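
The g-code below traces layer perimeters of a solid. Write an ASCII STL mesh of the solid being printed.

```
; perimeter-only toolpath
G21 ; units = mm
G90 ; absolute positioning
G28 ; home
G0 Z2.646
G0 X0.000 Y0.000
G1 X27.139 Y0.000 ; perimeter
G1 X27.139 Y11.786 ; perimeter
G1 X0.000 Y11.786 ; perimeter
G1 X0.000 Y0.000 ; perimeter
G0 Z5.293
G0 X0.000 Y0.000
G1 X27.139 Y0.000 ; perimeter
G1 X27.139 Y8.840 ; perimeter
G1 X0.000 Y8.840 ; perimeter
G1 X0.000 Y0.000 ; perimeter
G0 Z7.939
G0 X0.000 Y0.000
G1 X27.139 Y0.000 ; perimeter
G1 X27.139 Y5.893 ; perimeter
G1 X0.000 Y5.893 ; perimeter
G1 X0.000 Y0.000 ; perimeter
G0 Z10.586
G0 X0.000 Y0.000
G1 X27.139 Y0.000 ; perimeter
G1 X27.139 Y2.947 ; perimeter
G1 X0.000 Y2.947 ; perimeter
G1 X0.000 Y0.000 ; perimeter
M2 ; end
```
solid part
  facet normal 0.0000 0.0000 -1.0000
    outer loop
      vertex 27.139 14.733 0.000
      vertex 27.139 0.000 0.000
      vertex 0.000 0.000 0.000
    endloop
  endfacet
  facet normal 0.0000 0.0000 -1.0000
    outer loop
      vertex 0.000 14.733 0.000
      vertex 27.139 14.733 0.000
      vertex 0.000 0.000 0.000
    endloop
  endfacet
  facet normal 0.0000 -1.0000 0.0000
    outer loop
      vertex 0.000 0.000 0.000
      vertex 27.139 0.000 0.000
      vertex 27.139 0.000 13.232
    endloop
  endfacet
  facet normal 0.0000 -1.0000 0.0000
    outer loop
      vertex 0.000 0.000 0.000
      vertex 27.139 0.000 13.232
      vertex 0.000 0.000 13.232
    endloop
  endfacet
  facet normal 0.0000 0.6682 0.7440
    outer loop
      vertex 0.000 0.000 13.232
      vertex 27.139 0.000 13.232
      vertex 27.139 14.733 0.000
    endloop
  endfacet
  facet normal 0.0000 0.6682 0.7440
    outer loop
      vertex 0.000 0.000 13.232
      vertex 27.139 14.733 0.000
      vertex 0.000 14.733 0.000
    endloop
  endfacet
  facet normal -1.0000 0.0000 0.0000
    outer loop
      vertex 0.000 0.000 13.232
      vertex 0.000 14.733 0.000
      vertex 0.000 0.000 0.000
    endloop
  endfacet
  facet normal 1.0000 0.0000 0.0000
    outer loop
      vertex 27.139 0.000 0.000
      vertex 27.139 14.733 0.000
      vertex 27.139 0.000 13.232
    endloop
  endfacet
endsolid part

The G0 Z moves step by Δz≈2.646 mm. The G1 loops shrink linearly with z, so the solid tapers from its base footprint up to z≈13.2. Closing with a flat bottom cap and the tapered top and triangulating gives 8 facets — a wedge (ramp): 27.1 × 14.7 mm base, rising to 13.2 mm along the y=0 edge and sloping linearly to z=0 at y=14.7.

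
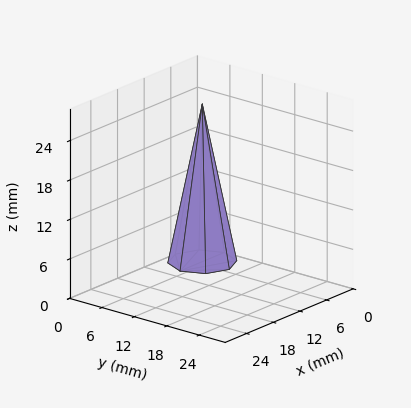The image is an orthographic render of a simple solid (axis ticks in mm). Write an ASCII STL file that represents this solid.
Reading the render: the shape is a regular 8-sided pyramid, base circumscribed radius ≈ 5 mm, apex at z ≈ 24 mm (dimensions read to the nearest mm from the axis ticks). For the STL, each face is triangulated and given an outward normal.

solid part
  facet normal 0.0000 0.0000 -1.0000
    outer loop
      vertex 5.0 10.0 0.0
      vertex 8.5 8.5 0.0
      vertex 10.0 5.0 0.0
    endloop
  endfacet
  facet normal 0.0000 0.0000 -1.0000
    outer loop
      vertex 1.5 8.5 0.0
      vertex 5.0 10.0 0.0
      vertex 10.0 5.0 0.0
    endloop
  endfacet
  facet normal 0.0000 0.0000 -1.0000
    outer loop
      vertex 0.0 5.0 0.0
      vertex 1.5 8.5 0.0
      vertex 10.0 5.0 0.0
    endloop
  endfacet
  facet normal 0.0000 0.0000 -1.0000
    outer loop
      vertex 1.5 1.5 0.0
      vertex 0.0 5.0 0.0
      vertex 10.0 5.0 0.0
    endloop
  endfacet
  facet normal 0.0000 0.0000 -1.0000
    outer loop
      vertex 5.0 0.0 0.0
      vertex 1.5 1.5 0.0
      vertex 10.0 5.0 0.0
    endloop
  endfacet
  facet normal 0.0000 0.0000 -1.0000
    outer loop
      vertex 8.5 1.5 0.0
      vertex 5.0 0.0 0.0
      vertex 10.0 5.0 0.0
    endloop
  endfacet
  facet normal 0.9027 0.3869 0.1881
    outer loop
      vertex 10.0 5.0 0.0
      vertex 8.5 8.5 0.0
      vertex 5.0 5.0 24.0
    endloop
  endfacet
  facet normal 0.3869 0.9027 0.1881
    outer loop
      vertex 8.5 8.5 0.0
      vertex 5.0 10.0 0.0
      vertex 5.0 5.0 24.0
    endloop
  endfacet
  facet normal -0.3869 0.9027 0.1881
    outer loop
      vertex 5.0 10.0 0.0
      vertex 1.5 8.5 0.0
      vertex 5.0 5.0 24.0
    endloop
  endfacet
  facet normal -0.9027 0.3869 0.1881
    outer loop
      vertex 1.5 8.5 0.0
      vertex 0.0 5.0 0.0
      vertex 5.0 5.0 24.0
    endloop
  endfacet
  facet normal -0.9027 -0.3869 0.1881
    outer loop
      vertex 0.0 5.0 0.0
      vertex 1.5 1.5 0.0
      vertex 5.0 5.0 24.0
    endloop
  endfacet
  facet normal -0.3869 -0.9027 0.1881
    outer loop
      vertex 1.5 1.5 0.0
      vertex 5.0 0.0 0.0
      vertex 5.0 5.0 24.0
    endloop
  endfacet
  facet normal 0.3869 -0.9027 0.1881
    outer loop
      vertex 5.0 0.0 0.0
      vertex 8.5 1.5 0.0
      vertex 5.0 5.0 24.0
    endloop
  endfacet
  facet normal 0.9027 -0.3869 0.1881
    outer loop
      vertex 8.5 1.5 0.0
      vertex 10.0 5.0 0.0
      vertex 5.0 5.0 24.0
    endloop
  endfacet
endsolid part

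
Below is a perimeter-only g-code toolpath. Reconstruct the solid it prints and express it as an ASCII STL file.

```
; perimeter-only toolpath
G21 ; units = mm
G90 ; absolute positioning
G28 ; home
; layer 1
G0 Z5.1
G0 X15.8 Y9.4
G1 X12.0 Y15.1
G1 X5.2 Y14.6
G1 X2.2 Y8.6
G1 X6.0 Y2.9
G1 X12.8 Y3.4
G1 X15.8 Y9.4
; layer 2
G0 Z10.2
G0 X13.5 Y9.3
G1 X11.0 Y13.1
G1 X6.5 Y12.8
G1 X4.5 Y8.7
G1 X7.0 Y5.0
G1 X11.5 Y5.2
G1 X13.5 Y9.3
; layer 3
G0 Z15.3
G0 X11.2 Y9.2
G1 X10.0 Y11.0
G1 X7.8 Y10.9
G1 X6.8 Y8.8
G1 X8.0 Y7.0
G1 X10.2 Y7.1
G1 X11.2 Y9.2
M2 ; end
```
solid part
  facet normal 0.0000 0.0000 -1.0000
    outer loop
      vertex 4.0 16.5 0.0
      vertex 13.0 17.1 0.0
      vertex 18.0 9.6 0.0
    endloop
  endfacet
  facet normal 0.0000 0.0000 -1.0000
    outer loop
      vertex 0.0 8.4 0.0
      vertex 4.0 16.5 0.0
      vertex 18.0 9.6 0.0
    endloop
  endfacet
  facet normal 0.0000 0.0000 -1.0000
    outer loop
      vertex 5.0 0.9 0.0
      vertex 0.0 8.4 0.0
      vertex 18.0 9.6 0.0
    endloop
  endfacet
  facet normal 0.0000 0.0000 -1.0000
    outer loop
      vertex 14.0 1.5 0.0
      vertex 5.0 0.9 0.0
      vertex 18.0 9.6 0.0
    endloop
  endfacet
  facet normal 0.7769 0.5179 0.3580
    outer loop
      vertex 18.0 9.6 0.0
      vertex 13.0 17.1 0.0
      vertex 9.0 9.0 20.4
    endloop
  endfacet
  facet normal -0.0621 0.9317 0.3578
    outer loop
      vertex 13.0 17.1 0.0
      vertex 4.0 16.5 0.0
      vertex 9.0 9.0 20.4
    endloop
  endfacet
  facet normal -0.8374 0.4136 0.3573
    outer loop
      vertex 4.0 16.5 0.0
      vertex 0.0 8.4 0.0
      vertex 9.0 9.0 20.4
    endloop
  endfacet
  facet normal -0.7769 -0.5179 0.3580
    outer loop
      vertex 0.0 8.4 0.0
      vertex 5.0 0.9 0.0
      vertex 9.0 9.0 20.4
    endloop
  endfacet
  facet normal 0.0621 -0.9317 0.3578
    outer loop
      vertex 5.0 0.9 0.0
      vertex 14.0 1.5 0.0
      vertex 9.0 9.0 20.4
    endloop
  endfacet
  facet normal 0.8374 -0.4136 0.3573
    outer loop
      vertex 14.0 1.5 0.0
      vertex 18.0 9.6 0.0
      vertex 9.0 9.0 20.4
    endloop
  endfacet
endsolid part

The G0 Z moves step by Δz≈5.1 mm. The G1 loops shrink linearly with z, so the solid tapers from its base footprint up to z≈20.4. Closing with a flat bottom cap and the tapered top and triangulating gives 10 facets — a regular 6-sided pyramid, base circumscribed radius ≈ 9 mm, apex at z ≈ 20.4 mm.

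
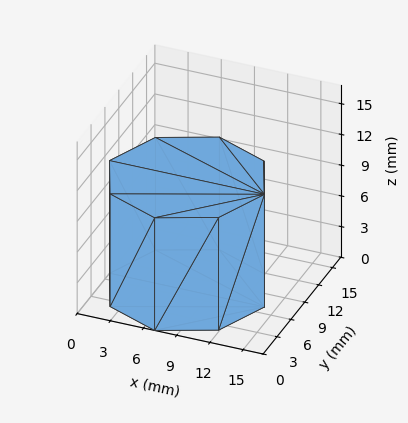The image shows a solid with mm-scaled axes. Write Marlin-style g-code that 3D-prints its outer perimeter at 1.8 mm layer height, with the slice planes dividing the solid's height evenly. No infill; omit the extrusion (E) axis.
Reading the render: the shape is a regular 8-sided prism (a cylinder approximated with 8 flat sides), circumscribed radius ≈ 7 mm, height ≈ 11 mm (dimensions read to the nearest mm from the axis ticks). For the g-code, the solid's height is divided into equal slices at the stated Δz and each level perimeter traced with G1 moves after a G0 lift.

; perimeter-only toolpath
G21 ; units = mm
G90 ; absolute positioning
G28 ; home
; layer 1
G0 Z1.8
G0 X14.0 Y7.0
G1 X11.9 Y11.9
G1 X7.0 Y14.0
G1 X2.1 Y11.9
G1 X0.0 Y7.0
G1 X2.1 Y2.1
G1 X7.0 Y0.0
G1 X11.9 Y2.1
G1 X14.0 Y7.0
; layer 2
G0 Z3.7
G0 X14.0 Y7.0
G1 X11.9 Y11.9
G1 X7.0 Y14.0
G1 X2.1 Y11.9
G1 X0.0 Y7.0
G1 X2.1 Y2.1
G1 X7.0 Y0.0
G1 X11.9 Y2.1
G1 X14.0 Y7.0
; layer 3
G0 Z5.5
G0 X14.0 Y7.0
G1 X11.9 Y11.9
G1 X7.0 Y14.0
G1 X2.1 Y11.9
G1 X0.0 Y7.0
G1 X2.1 Y2.1
G1 X7.0 Y0.0
G1 X11.9 Y2.1
G1 X14.0 Y7.0
; layer 4
G0 Z7.3
G0 X14.0 Y7.0
G1 X11.9 Y11.9
G1 X7.0 Y14.0
G1 X2.1 Y11.9
G1 X0.0 Y7.0
G1 X2.1 Y2.1
G1 X7.0 Y0.0
G1 X11.9 Y2.1
G1 X14.0 Y7.0
; layer 5
G0 Z9.2
G0 X14.0 Y7.0
G1 X11.9 Y11.9
G1 X7.0 Y14.0
G1 X2.1 Y11.9
G1 X0.0 Y7.0
G1 X2.1 Y2.1
G1 X7.0 Y0.0
G1 X11.9 Y2.1
G1 X14.0 Y7.0
; layer 6
G0 Z11.0
G0 X14.0 Y7.0
G1 X11.9 Y11.9
G1 X7.0 Y14.0
G1 X2.1 Y11.9
G1 X0.0 Y7.0
G1 X2.1 Y2.1
G1 X7.0 Y0.0
G1 X11.9 Y2.1
G1 X14.0 Y7.0
M2 ; end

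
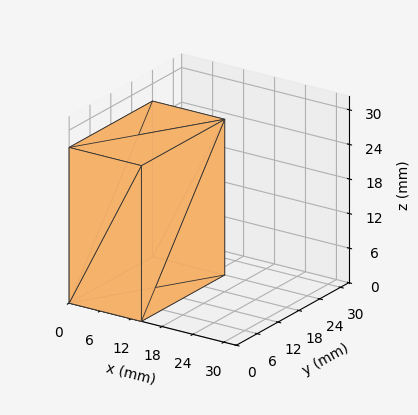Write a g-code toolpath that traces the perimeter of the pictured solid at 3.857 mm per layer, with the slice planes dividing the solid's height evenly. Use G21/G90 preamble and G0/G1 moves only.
Reading the render: the shape is a rectangular box, roughly 14 × 24 mm footprint and 27 mm tall (dimensions read to the nearest mm from the axis ticks). For the g-code, the solid's height is divided into equal slices at the stated Δz and each level perimeter traced with G1 moves after a G0 lift.

; perimeter-only toolpath
G21 ; units = mm
G90 ; absolute positioning
G28 ; home
; layer 1
G0 Z3.857
G0 X0.000 Y0.000
G1 X14.000 Y0.000
G1 X14.000 Y24.000
G1 X0.000 Y24.000
G1 X0.000 Y0.000
; layer 2
G0 Z7.714
G0 X0.000 Y0.000
G1 X14.000 Y0.000
G1 X14.000 Y24.000
G1 X0.000 Y24.000
G1 X0.000 Y0.000
; layer 3
G0 Z11.571
G0 X0.000 Y0.000
G1 X14.000 Y0.000
G1 X14.000 Y24.000
G1 X0.000 Y24.000
G1 X0.000 Y0.000
; layer 4
G0 Z15.429
G0 X0.000 Y0.000
G1 X14.000 Y0.000
G1 X14.000 Y24.000
G1 X0.000 Y24.000
G1 X0.000 Y0.000
; layer 5
G0 Z19.286
G0 X0.000 Y0.000
G1 X14.000 Y0.000
G1 X14.000 Y24.000
G1 X0.000 Y24.000
G1 X0.000 Y0.000
; layer 6
G0 Z23.143
G0 X0.000 Y0.000
G1 X14.000 Y0.000
G1 X14.000 Y24.000
G1 X0.000 Y24.000
G1 X0.000 Y0.000
; layer 7
G0 Z27.000
G0 X0.000 Y0.000
G1 X14.000 Y0.000
G1 X14.000 Y24.000
G1 X0.000 Y24.000
G1 X0.000 Y0.000
M2 ; end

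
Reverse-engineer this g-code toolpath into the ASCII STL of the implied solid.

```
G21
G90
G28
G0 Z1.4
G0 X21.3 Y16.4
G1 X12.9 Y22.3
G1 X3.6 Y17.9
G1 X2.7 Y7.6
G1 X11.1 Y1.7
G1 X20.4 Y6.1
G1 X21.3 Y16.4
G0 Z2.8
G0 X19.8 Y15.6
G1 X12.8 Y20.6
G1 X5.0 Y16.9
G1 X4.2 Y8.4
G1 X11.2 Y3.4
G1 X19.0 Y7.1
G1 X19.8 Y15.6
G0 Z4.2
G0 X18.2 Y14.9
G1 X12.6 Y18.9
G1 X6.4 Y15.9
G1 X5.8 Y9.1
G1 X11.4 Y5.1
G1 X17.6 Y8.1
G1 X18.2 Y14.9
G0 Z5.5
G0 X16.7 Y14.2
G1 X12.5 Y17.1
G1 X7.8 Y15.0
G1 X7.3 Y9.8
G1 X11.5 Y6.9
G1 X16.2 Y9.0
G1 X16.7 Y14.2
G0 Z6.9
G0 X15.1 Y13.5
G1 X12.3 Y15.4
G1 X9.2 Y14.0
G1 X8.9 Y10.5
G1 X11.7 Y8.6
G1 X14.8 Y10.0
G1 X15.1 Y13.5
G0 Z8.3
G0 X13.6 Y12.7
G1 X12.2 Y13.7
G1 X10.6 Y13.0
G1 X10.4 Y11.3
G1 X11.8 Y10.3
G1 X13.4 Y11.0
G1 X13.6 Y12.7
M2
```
solid part
  facet normal 0.0000 0.0000 -1.0000
    outer loop
      vertex 2.2 18.9 0.0
      vertex 13.1 24.0 0.0
      vertex 22.9 17.1 0.0
    endloop
  endfacet
  facet normal 0.0000 0.0000 -1.0000
    outer loop
      vertex 1.1 6.9 0.0
      vertex 2.2 18.9 0.0
      vertex 22.9 17.1 0.0
    endloop
  endfacet
  facet normal 0.0000 0.0000 -1.0000
    outer loop
      vertex 10.9 0.0 0.0
      vertex 1.1 6.9 0.0
      vertex 22.9 17.1 0.0
    endloop
  endfacet
  facet normal 0.0000 0.0000 -1.0000
    outer loop
      vertex 21.8 5.1 0.0
      vertex 10.9 0.0 0.0
      vertex 22.9 17.1 0.0
    endloop
  endfacet
  facet normal 0.3918 0.5564 0.7328
    outer loop
      vertex 22.9 17.1 0.0
      vertex 13.1 24.0 0.0
      vertex 12.0 12.0 9.7
    endloop
  endfacet
  facet normal -0.2890 0.6177 0.7314
    outer loop
      vertex 13.1 24.0 0.0
      vertex 2.2 18.9 0.0
      vertex 12.0 12.0 9.7
    endloop
  endfacet
  facet normal -0.6796 0.0623 0.7309
    outer loop
      vertex 2.2 18.9 0.0
      vertex 1.1 6.9 0.0
      vertex 12.0 12.0 9.7
    endloop
  endfacet
  facet normal -0.3918 -0.5564 0.7328
    outer loop
      vertex 1.1 6.9 0.0
      vertex 10.9 0.0 0.0
      vertex 12.0 12.0 9.7
    endloop
  endfacet
  facet normal 0.2890 -0.6177 0.7314
    outer loop
      vertex 10.9 0.0 0.0
      vertex 21.8 5.1 0.0
      vertex 12.0 12.0 9.7
    endloop
  endfacet
  facet normal 0.6796 -0.0623 0.7309
    outer loop
      vertex 21.8 5.1 0.0
      vertex 22.9 17.1 0.0
      vertex 12.0 12.0 9.7
    endloop
  endfacet
endsolid part

The G0 Z moves step by Δz≈1.4 mm. The G1 loops shrink linearly with z, so the solid tapers from its base footprint up to z≈9.7. Closing with a flat bottom cap and the tapered top and triangulating gives 10 facets — a regular 6-sided pyramid, base circumscribed radius ≈ 12 mm, apex at z ≈ 9.7 mm.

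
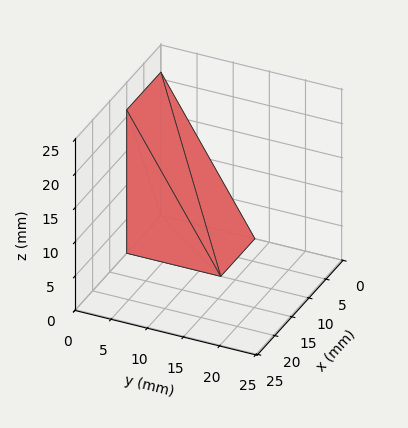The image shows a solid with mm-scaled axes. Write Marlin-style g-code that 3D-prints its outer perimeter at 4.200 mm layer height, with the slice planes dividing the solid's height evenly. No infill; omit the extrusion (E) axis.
Reading the render: the shape is a wedge (ramp): 10 × 13 mm base, rising to 21 mm along the y=0 edge and sloping linearly to z=0 at y=13 (dimensions read to the nearest mm from the axis ticks). For the g-code, the solid's height is divided into equal slices at the stated Δz and each level perimeter traced with G1 moves after a G0 lift.

; perimeter-only toolpath
G21 ; units = mm
G90 ; absolute positioning
G28 ; home
; layer 1
G0 Z4.200
G0 X0.000 Y0.000
G1 X10.000 Y0.000
G1 X10.000 Y10.400
G1 X0.000 Y10.400
G1 X0.000 Y0.000
; layer 2
G0 Z8.400
G0 X0.000 Y0.000
G1 X10.000 Y0.000
G1 X10.000 Y7.800
G1 X0.000 Y7.800
G1 X0.000 Y0.000
; layer 3
G0 Z12.600
G0 X0.000 Y0.000
G1 X10.000 Y0.000
G1 X10.000 Y5.200
G1 X0.000 Y5.200
G1 X0.000 Y0.000
; layer 4
G0 Z16.800
G0 X0.000 Y0.000
G1 X10.000 Y0.000
G1 X10.000 Y2.600
G1 X0.000 Y2.600
G1 X0.000 Y0.000
M2 ; end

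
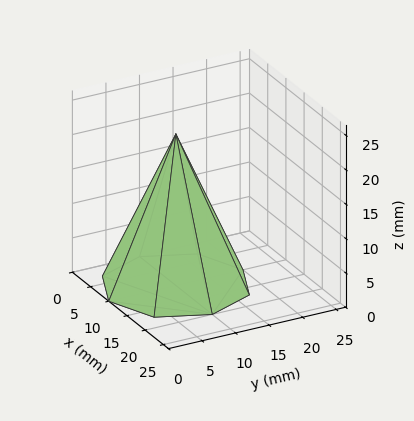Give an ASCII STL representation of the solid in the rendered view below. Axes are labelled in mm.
Reading the render: the shape is a regular 8-sided pyramid, base circumscribed radius ≈ 10 mm, apex at z ≈ 22 mm (dimensions read to the nearest mm from the axis ticks). For the STL, each face is triangulated and given an outward normal.

solid part
  facet normal 0.0000 0.0000 -1.0000
    outer loop
      vertex 10.0 20.0 0.0
      vertex 17.1 17.1 0.0
      vertex 20.0 10.0 0.0
    endloop
  endfacet
  facet normal 0.0000 0.0000 -1.0000
    outer loop
      vertex 2.9 17.1 0.0
      vertex 10.0 20.0 0.0
      vertex 20.0 10.0 0.0
    endloop
  endfacet
  facet normal 0.0000 0.0000 -1.0000
    outer loop
      vertex 0.0 10.0 0.0
      vertex 2.9 17.1 0.0
      vertex 20.0 10.0 0.0
    endloop
  endfacet
  facet normal 0.0000 0.0000 -1.0000
    outer loop
      vertex 2.9 2.9 0.0
      vertex 0.0 10.0 0.0
      vertex 20.0 10.0 0.0
    endloop
  endfacet
  facet normal 0.0000 0.0000 -1.0000
    outer loop
      vertex 10.0 0.0 0.0
      vertex 2.9 2.9 0.0
      vertex 20.0 10.0 0.0
    endloop
  endfacet
  facet normal 0.0000 0.0000 -1.0000
    outer loop
      vertex 17.1 2.9 0.0
      vertex 10.0 0.0 0.0
      vertex 20.0 10.0 0.0
    endloop
  endfacet
  facet normal 0.8533 0.3485 0.3879
    outer loop
      vertex 20.0 10.0 0.0
      vertex 17.1 17.1 0.0
      vertex 10.0 10.0 22.0
    endloop
  endfacet
  facet normal 0.3485 0.8533 0.3879
    outer loop
      vertex 17.1 17.1 0.0
      vertex 10.0 20.0 0.0
      vertex 10.0 10.0 22.0
    endloop
  endfacet
  facet normal -0.3485 0.8533 0.3879
    outer loop
      vertex 10.0 20.0 0.0
      vertex 2.9 17.1 0.0
      vertex 10.0 10.0 22.0
    endloop
  endfacet
  facet normal -0.8533 0.3485 0.3879
    outer loop
      vertex 2.9 17.1 0.0
      vertex 0.0 10.0 0.0
      vertex 10.0 10.0 22.0
    endloop
  endfacet
  facet normal -0.8533 -0.3485 0.3879
    outer loop
      vertex 0.0 10.0 0.0
      vertex 2.9 2.9 0.0
      vertex 10.0 10.0 22.0
    endloop
  endfacet
  facet normal -0.3485 -0.8533 0.3879
    outer loop
      vertex 2.9 2.9 0.0
      vertex 10.0 0.0 0.0
      vertex 10.0 10.0 22.0
    endloop
  endfacet
  facet normal 0.3485 -0.8533 0.3879
    outer loop
      vertex 10.0 0.0 0.0
      vertex 17.1 2.9 0.0
      vertex 10.0 10.0 22.0
    endloop
  endfacet
  facet normal 0.8533 -0.3485 0.3879
    outer loop
      vertex 17.1 2.9 0.0
      vertex 20.0 10.0 0.0
      vertex 10.0 10.0 22.0
    endloop
  endfacet
endsolid part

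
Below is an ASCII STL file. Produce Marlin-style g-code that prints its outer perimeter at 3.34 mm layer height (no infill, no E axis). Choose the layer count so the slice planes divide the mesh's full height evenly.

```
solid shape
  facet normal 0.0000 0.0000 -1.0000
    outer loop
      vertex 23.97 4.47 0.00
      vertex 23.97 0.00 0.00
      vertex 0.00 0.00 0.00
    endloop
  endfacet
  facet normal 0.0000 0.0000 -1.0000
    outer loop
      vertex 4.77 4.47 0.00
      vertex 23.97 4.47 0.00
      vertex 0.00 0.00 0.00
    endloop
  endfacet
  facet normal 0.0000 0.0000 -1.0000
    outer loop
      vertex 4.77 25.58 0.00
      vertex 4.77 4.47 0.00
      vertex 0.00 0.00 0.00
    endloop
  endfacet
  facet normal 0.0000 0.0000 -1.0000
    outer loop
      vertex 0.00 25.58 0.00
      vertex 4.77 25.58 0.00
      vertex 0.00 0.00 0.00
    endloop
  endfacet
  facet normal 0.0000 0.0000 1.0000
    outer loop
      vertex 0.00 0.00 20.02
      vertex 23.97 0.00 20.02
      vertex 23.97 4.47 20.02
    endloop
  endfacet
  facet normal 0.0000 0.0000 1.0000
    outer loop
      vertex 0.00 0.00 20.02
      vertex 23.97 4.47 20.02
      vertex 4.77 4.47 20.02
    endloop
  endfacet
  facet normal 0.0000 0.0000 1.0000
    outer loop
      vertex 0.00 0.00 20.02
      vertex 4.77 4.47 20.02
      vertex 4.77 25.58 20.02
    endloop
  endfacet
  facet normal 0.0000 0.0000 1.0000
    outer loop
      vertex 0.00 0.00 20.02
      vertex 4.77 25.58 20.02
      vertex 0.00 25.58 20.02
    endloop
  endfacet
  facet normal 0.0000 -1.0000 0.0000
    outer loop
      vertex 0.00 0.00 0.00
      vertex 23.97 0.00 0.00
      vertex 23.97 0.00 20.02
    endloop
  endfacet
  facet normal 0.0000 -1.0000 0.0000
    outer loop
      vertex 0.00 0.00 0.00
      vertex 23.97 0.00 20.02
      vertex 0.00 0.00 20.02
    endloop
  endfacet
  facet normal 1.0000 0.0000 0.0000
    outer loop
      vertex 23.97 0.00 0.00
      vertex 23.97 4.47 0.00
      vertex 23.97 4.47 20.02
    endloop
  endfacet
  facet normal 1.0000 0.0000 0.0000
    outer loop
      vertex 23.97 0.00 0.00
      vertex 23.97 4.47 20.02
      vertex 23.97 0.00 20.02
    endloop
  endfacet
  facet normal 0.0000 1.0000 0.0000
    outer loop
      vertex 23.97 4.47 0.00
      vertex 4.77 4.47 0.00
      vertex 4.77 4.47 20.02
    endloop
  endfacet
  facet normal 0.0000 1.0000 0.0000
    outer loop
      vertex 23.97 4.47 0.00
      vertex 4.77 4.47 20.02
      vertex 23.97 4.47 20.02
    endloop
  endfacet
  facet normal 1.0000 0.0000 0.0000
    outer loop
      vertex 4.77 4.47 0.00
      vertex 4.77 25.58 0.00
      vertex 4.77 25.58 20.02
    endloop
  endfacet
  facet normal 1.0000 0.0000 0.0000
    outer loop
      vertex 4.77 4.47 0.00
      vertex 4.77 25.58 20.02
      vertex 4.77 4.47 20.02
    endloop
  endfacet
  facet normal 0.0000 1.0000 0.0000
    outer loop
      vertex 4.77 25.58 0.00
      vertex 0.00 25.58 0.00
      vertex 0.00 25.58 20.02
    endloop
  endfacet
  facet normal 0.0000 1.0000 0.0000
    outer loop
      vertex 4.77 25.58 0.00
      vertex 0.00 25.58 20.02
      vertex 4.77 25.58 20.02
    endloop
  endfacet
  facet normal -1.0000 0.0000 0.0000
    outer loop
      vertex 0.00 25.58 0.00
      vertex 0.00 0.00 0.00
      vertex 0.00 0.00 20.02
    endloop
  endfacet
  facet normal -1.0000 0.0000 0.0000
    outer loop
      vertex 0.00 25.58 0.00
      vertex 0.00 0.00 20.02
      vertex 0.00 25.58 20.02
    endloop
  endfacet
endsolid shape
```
; perimeter-only toolpath
G21 ; units = mm
G90 ; absolute positioning
G28 ; home
; layer 1
G0 Z3.34
G0 X0.00 Y0.00
G1 X23.97 Y0.00
G1 X23.97 Y4.47
G1 X4.77 Y4.47
G1 X4.77 Y25.58
G1 X0.00 Y25.58
G1 X0.00 Y0.00
; layer 2
G0 Z6.67
G0 X0.00 Y0.00
G1 X23.97 Y0.00
G1 X23.97 Y4.47
G1 X4.77 Y4.47
G1 X4.77 Y25.58
G1 X0.00 Y25.58
G1 X0.00 Y0.00
; layer 3
G0 Z10.01
G0 X0.00 Y0.00
G1 X23.97 Y0.00
G1 X23.97 Y4.47
G1 X4.77 Y4.47
G1 X4.77 Y25.58
G1 X0.00 Y25.58
G1 X0.00 Y0.00
; layer 4
G0 Z13.35
G0 X0.00 Y0.00
G1 X23.97 Y0.00
G1 X23.97 Y4.47
G1 X4.77 Y4.47
G1 X4.77 Y25.58
G1 X0.00 Y25.58
G1 X0.00 Y0.00
; layer 5
G0 Z16.68
G0 X0.00 Y0.00
G1 X23.97 Y0.00
G1 X23.97 Y4.47
G1 X4.77 Y4.47
G1 X4.77 Y25.58
G1 X0.00 Y25.58
G1 X0.00 Y0.00
; layer 6
G0 Z20.02
G0 X0.00 Y0.00
G1 X23.97 Y0.00
G1 X23.97 Y4.47
G1 X4.77 Y4.47
G1 X4.77 Y25.58
G1 X0.00 Y25.58
G1 X0.00 Y0.00
M2 ; end

The solid is an L-shaped prism: outer 24 × 25.6 mm, arm thicknesses ≈ 4.47 mm (horizontal) and 4.77 mm (vertical), extruded 20 mm in z. Slicing at Δz = 3.34 mm — 6 equal slices spanning the solid's height, so layer i sits at z = i·h/6 — gives 6 non-empty perimeters. Each is a 6-segment closed polygon; G0 lifts to the layer z and rapids to the start vertex, then G1 traces the edges.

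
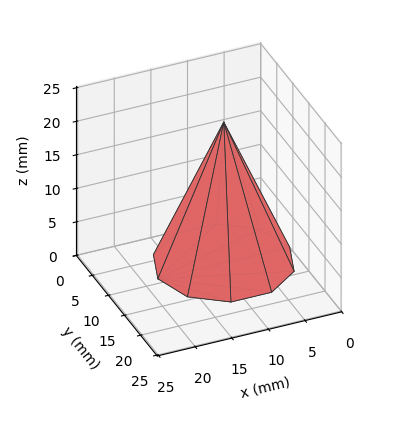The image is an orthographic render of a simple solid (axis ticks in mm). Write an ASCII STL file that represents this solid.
Reading the render: the shape is a regular 10-sided pyramid, base circumscribed radius ≈ 9 mm, apex at z ≈ 21 mm (dimensions read to the nearest mm from the axis ticks). For the STL, each face is triangulated and given an outward normal.

solid part
  facet normal 0.0000 0.0000 -1.0000
    outer loop
      vertex 11.781 17.560 0.000
      vertex 16.281 14.290 0.000
      vertex 18.000 9.000 0.000
    endloop
  endfacet
  facet normal 0.0000 0.0000 -1.0000
    outer loop
      vertex 6.219 17.560 0.000
      vertex 11.781 17.560 0.000
      vertex 18.000 9.000 0.000
    endloop
  endfacet
  facet normal 0.0000 0.0000 -1.0000
    outer loop
      vertex 1.719 14.290 0.000
      vertex 6.219 17.560 0.000
      vertex 18.000 9.000 0.000
    endloop
  endfacet
  facet normal 0.0000 0.0000 -1.0000
    outer loop
      vertex 0.000 9.000 0.000
      vertex 1.719 14.290 0.000
      vertex 18.000 9.000 0.000
    endloop
  endfacet
  facet normal 0.0000 0.0000 -1.0000
    outer loop
      vertex 1.719 3.710 0.000
      vertex 0.000 9.000 0.000
      vertex 18.000 9.000 0.000
    endloop
  endfacet
  facet normal 0.0000 0.0000 -1.0000
    outer loop
      vertex 6.219 0.440 0.000
      vertex 1.719 3.710 0.000
      vertex 18.000 9.000 0.000
    endloop
  endfacet
  facet normal 0.0000 0.0000 -1.0000
    outer loop
      vertex 11.781 0.440 0.000
      vertex 6.219 0.440 0.000
      vertex 18.000 9.000 0.000
    endloop
  endfacet
  facet normal 0.0000 0.0000 -1.0000
    outer loop
      vertex 16.281 3.710 0.000
      vertex 11.781 0.440 0.000
      vertex 18.000 9.000 0.000
    endloop
  endfacet
  facet normal 0.8807 0.2862 0.3774
    outer loop
      vertex 18.000 9.000 0.000
      vertex 16.281 14.290 0.000
      vertex 9.000 9.000 21.000
    endloop
  endfacet
  facet normal 0.5444 0.7491 0.3774
    outer loop
      vertex 16.281 14.290 0.000
      vertex 11.781 17.560 0.000
      vertex 9.000 9.000 21.000
    endloop
  endfacet
  facet normal 0.0000 0.9260 0.3775
    outer loop
      vertex 11.781 17.560 0.000
      vertex 6.219 17.560 0.000
      vertex 9.000 9.000 21.000
    endloop
  endfacet
  facet normal -0.5444 0.7491 0.3774
    outer loop
      vertex 6.219 17.560 0.000
      vertex 1.719 14.290 0.000
      vertex 9.000 9.000 21.000
    endloop
  endfacet
  facet normal -0.8807 0.2862 0.3774
    outer loop
      vertex 1.719 14.290 0.000
      vertex 0.000 9.000 0.000
      vertex 9.000 9.000 21.000
    endloop
  endfacet
  facet normal -0.8807 -0.2862 0.3774
    outer loop
      vertex 0.000 9.000 0.000
      vertex 1.719 3.710 0.000
      vertex 9.000 9.000 21.000
    endloop
  endfacet
  facet normal -0.5444 -0.7491 0.3774
    outer loop
      vertex 1.719 3.710 0.000
      vertex 6.219 0.440 0.000
      vertex 9.000 9.000 21.000
    endloop
  endfacet
  facet normal 0.0000 -0.9260 0.3775
    outer loop
      vertex 6.219 0.440 0.000
      vertex 11.781 0.440 0.000
      vertex 9.000 9.000 21.000
    endloop
  endfacet
  facet normal 0.5444 -0.7491 0.3774
    outer loop
      vertex 11.781 0.440 0.000
      vertex 16.281 3.710 0.000
      vertex 9.000 9.000 21.000
    endloop
  endfacet
  facet normal 0.8807 -0.2862 0.3774
    outer loop
      vertex 16.281 3.710 0.000
      vertex 18.000 9.000 0.000
      vertex 9.000 9.000 21.000
    endloop
  endfacet
endsolid part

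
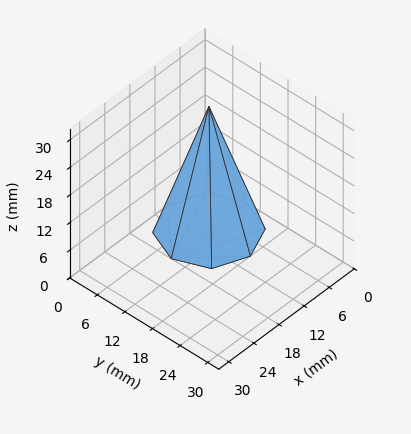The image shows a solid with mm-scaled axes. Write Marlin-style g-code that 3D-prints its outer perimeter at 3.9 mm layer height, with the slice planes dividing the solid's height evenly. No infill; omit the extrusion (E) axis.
Reading the render: the shape is a regular 8-sided pyramid, base circumscribed radius ≈ 9 mm, apex at z ≈ 27 mm (dimensions read to the nearest mm from the axis ticks). For the g-code, the solid's height is divided into equal slices at the stated Δz and each level perimeter traced with G1 moves after a G0 lift.

; perimeter-only toolpath
G21 ; units = mm
G90 ; absolute positioning
G28 ; home
; layer 1
G0 Z3.9
G0 X16.7 Y9.0
G1 X14.5 Y14.5
G1 X9.0 Y16.7
G1 X3.5 Y14.5
G1 X1.3 Y9.0
G1 X3.5 Y3.5
G1 X9.0 Y1.3
G1 X14.5 Y3.5
G1 X16.7 Y9.0
; layer 2
G0 Z7.7
G0 X15.4 Y9.0
G1 X13.6 Y13.6
G1 X9.0 Y15.4
G1 X4.4 Y13.6
G1 X2.6 Y9.0
G1 X4.4 Y4.4
G1 X9.0 Y2.6
G1 X13.6 Y4.4
G1 X15.4 Y9.0
; layer 3
G0 Z11.6
G0 X14.1 Y9.0
G1 X12.7 Y12.7
G1 X9.0 Y14.1
G1 X5.3 Y12.7
G1 X3.9 Y9.0
G1 X5.3 Y5.3
G1 X9.0 Y3.9
G1 X12.7 Y5.3
G1 X14.1 Y9.0
; layer 4
G0 Z15.4
G0 X12.9 Y9.0
G1 X11.7 Y11.7
G1 X9.0 Y12.9
G1 X6.3 Y11.7
G1 X5.1 Y9.0
G1 X6.3 Y6.3
G1 X9.0 Y5.1
G1 X11.7 Y6.3
G1 X12.9 Y9.0
; layer 5
G0 Z19.3
G0 X11.6 Y9.0
G1 X10.8 Y10.8
G1 X9.0 Y11.6
G1 X7.2 Y10.8
G1 X6.4 Y9.0
G1 X7.2 Y7.2
G1 X9.0 Y6.4
G1 X10.8 Y7.2
G1 X11.6 Y9.0
; layer 6
G0 Z23.1
G0 X10.3 Y9.0
G1 X9.9 Y9.9
G1 X9.0 Y10.3
G1 X8.1 Y9.9
G1 X7.7 Y9.0
G1 X8.1 Y8.1
G1 X9.0 Y7.7
G1 X9.9 Y8.1
G1 X10.3 Y9.0
M2 ; end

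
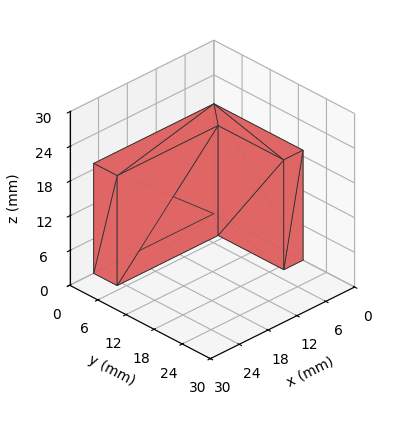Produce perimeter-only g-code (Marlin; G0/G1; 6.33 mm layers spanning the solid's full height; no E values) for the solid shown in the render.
Reading the render: the shape is an L-shaped prism: outer 25 × 19 mm, arm thicknesses ≈ 5 mm (horizontal) and 4 mm (vertical), extruded 19 mm in z (dimensions read to the nearest mm from the axis ticks). For the g-code, the solid's height is divided into equal slices at the stated Δz and each level perimeter traced with G1 moves after a G0 lift.

; perimeter-only toolpath
G21 ; units = mm
G90 ; absolute positioning
G28 ; home
; layer 1
G0 Z6.33
G0 X0.00 Y0.00
G1 X25.00 Y0.00
G1 X25.00 Y5.00
G1 X4.00 Y5.00
G1 X4.00 Y19.00
G1 X0.00 Y19.00
G1 X0.00 Y0.00
; layer 2
G0 Z12.67
G0 X0.00 Y0.00
G1 X25.00 Y0.00
G1 X25.00 Y5.00
G1 X4.00 Y5.00
G1 X4.00 Y19.00
G1 X0.00 Y19.00
G1 X0.00 Y0.00
; layer 3
G0 Z19.00
G0 X0.00 Y0.00
G1 X25.00 Y0.00
G1 X25.00 Y5.00
G1 X4.00 Y5.00
G1 X4.00 Y19.00
G1 X0.00 Y19.00
G1 X0.00 Y0.00
M2 ; end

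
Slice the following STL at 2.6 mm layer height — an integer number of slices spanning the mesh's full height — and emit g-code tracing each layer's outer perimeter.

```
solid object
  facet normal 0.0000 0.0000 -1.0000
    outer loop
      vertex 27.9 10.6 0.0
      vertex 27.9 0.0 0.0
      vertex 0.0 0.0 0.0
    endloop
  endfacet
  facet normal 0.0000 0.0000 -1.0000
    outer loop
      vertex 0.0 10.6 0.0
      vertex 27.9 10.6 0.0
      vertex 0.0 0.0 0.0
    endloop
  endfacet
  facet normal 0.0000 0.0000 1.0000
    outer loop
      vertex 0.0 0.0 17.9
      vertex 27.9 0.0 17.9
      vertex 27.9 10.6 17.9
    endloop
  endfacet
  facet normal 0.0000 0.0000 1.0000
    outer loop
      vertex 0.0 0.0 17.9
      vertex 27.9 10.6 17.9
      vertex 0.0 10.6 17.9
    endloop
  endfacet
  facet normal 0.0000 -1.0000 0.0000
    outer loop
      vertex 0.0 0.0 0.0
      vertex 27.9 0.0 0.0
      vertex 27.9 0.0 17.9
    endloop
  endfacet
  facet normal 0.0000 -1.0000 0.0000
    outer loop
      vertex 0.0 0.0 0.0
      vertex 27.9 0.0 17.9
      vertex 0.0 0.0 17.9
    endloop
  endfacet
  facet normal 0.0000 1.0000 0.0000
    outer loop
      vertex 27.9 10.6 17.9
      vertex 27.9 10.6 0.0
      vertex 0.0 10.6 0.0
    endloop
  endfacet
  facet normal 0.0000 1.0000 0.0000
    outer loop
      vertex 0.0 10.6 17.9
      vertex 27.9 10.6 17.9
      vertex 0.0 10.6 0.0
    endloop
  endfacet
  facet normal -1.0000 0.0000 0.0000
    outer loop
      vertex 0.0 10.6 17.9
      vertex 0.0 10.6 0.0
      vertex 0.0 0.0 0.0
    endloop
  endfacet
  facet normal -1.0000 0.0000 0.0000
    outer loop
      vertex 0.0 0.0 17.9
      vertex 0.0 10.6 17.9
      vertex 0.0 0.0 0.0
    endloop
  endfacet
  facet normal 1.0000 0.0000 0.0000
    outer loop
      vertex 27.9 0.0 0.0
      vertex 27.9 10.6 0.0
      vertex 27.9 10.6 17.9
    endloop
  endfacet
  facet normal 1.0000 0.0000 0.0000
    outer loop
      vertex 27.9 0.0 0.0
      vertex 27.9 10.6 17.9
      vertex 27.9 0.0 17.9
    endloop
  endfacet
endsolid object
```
; perimeter-only toolpath
G21 ; units = mm
G90 ; absolute positioning
G28 ; home
; layer 1
G0 Z2.6
G0 X0.0 Y0.0
G1 X27.9 Y0.0
G1 X27.9 Y10.6
G1 X0.0 Y10.6
G1 X0.0 Y0.0
; layer 2
G0 Z5.1
G0 X0.0 Y0.0
G1 X27.9 Y0.0
G1 X27.9 Y10.6
G1 X0.0 Y10.6
G1 X0.0 Y0.0
; layer 3
G0 Z7.7
G0 X0.0 Y0.0
G1 X27.9 Y0.0
G1 X27.9 Y10.6
G1 X0.0 Y10.6
G1 X0.0 Y0.0
; layer 4
G0 Z10.2
G0 X0.0 Y0.0
G1 X27.9 Y0.0
G1 X27.9 Y10.6
G1 X0.0 Y10.6
G1 X0.0 Y0.0
; layer 5
G0 Z12.8
G0 X0.0 Y0.0
G1 X27.9 Y0.0
G1 X27.9 Y10.6
G1 X0.0 Y10.6
G1 X0.0 Y0.0
; layer 6
G0 Z15.3
G0 X0.0 Y0.0
G1 X27.9 Y0.0
G1 X27.9 Y10.6
G1 X0.0 Y10.6
G1 X0.0 Y0.0
; layer 7
G0 Z17.9
G0 X0.0 Y0.0
G1 X27.9 Y0.0
G1 X27.9 Y10.6
G1 X0.0 Y10.6
G1 X0.0 Y0.0
M2 ; end

The solid is a rectangular box, roughly 27.9 × 10.6 mm footprint and 17.9 mm tall. Slicing at Δz = 2.6 mm — 7 equal slices spanning the solid's height, so layer i sits at z = i·h/7 — gives 7 non-empty perimeters. Each is a 4-segment closed polygon; G0 lifts to the layer z and rapids to the start vertex, then G1 traces the edges.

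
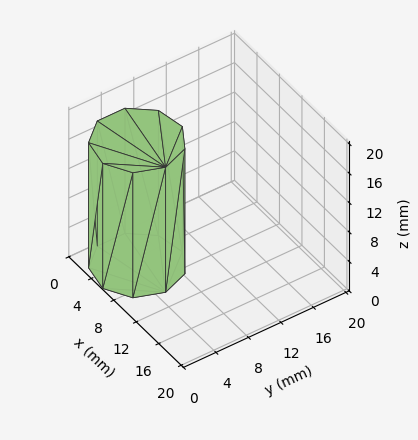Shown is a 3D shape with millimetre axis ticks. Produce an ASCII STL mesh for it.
Reading the render: the shape is a regular 9-sided prism (a cylinder approximated with 9 flat sides), circumscribed radius ≈ 5 mm, height ≈ 17 mm (dimensions read to the nearest mm from the axis ticks). For the STL, each face is triangulated and given an outward normal.

solid part
  facet normal 0.0000 0.0000 -1.0000
    outer loop
      vertex 5.9 9.9 0.0
      vertex 8.8 8.2 0.0
      vertex 10.0 5.0 0.0
    endloop
  endfacet
  facet normal 0.0000 0.0000 -1.0000
    outer loop
      vertex 2.5 9.3 0.0
      vertex 5.9 9.9 0.0
      vertex 10.0 5.0 0.0
    endloop
  endfacet
  facet normal 0.0000 0.0000 -1.0000
    outer loop
      vertex 0.3 6.7 0.0
      vertex 2.5 9.3 0.0
      vertex 10.0 5.0 0.0
    endloop
  endfacet
  facet normal 0.0000 0.0000 -1.0000
    outer loop
      vertex 0.3 3.3 0.0
      vertex 0.3 6.7 0.0
      vertex 10.0 5.0 0.0
    endloop
  endfacet
  facet normal 0.0000 0.0000 -1.0000
    outer loop
      vertex 2.5 0.7 0.0
      vertex 0.3 3.3 0.0
      vertex 10.0 5.0 0.0
    endloop
  endfacet
  facet normal 0.0000 0.0000 -1.0000
    outer loop
      vertex 5.9 0.1 0.0
      vertex 2.5 0.7 0.0
      vertex 10.0 5.0 0.0
    endloop
  endfacet
  facet normal 0.0000 0.0000 -1.0000
    outer loop
      vertex 8.8 1.8 0.0
      vertex 5.9 0.1 0.0
      vertex 10.0 5.0 0.0
    endloop
  endfacet
  facet normal 0.0000 0.0000 1.0000
    outer loop
      vertex 10.0 5.0 17.0
      vertex 8.8 8.2 17.0
      vertex 5.9 9.9 17.0
    endloop
  endfacet
  facet normal 0.0000 0.0000 1.0000
    outer loop
      vertex 10.0 5.0 17.0
      vertex 5.9 9.9 17.0
      vertex 2.5 9.3 17.0
    endloop
  endfacet
  facet normal 0.0000 0.0000 1.0000
    outer loop
      vertex 10.0 5.0 17.0
      vertex 2.5 9.3 17.0
      vertex 0.3 6.7 17.0
    endloop
  endfacet
  facet normal 0.0000 0.0000 1.0000
    outer loop
      vertex 10.0 5.0 17.0
      vertex 0.3 6.7 17.0
      vertex 0.3 3.3 17.0
    endloop
  endfacet
  facet normal 0.0000 0.0000 1.0000
    outer loop
      vertex 10.0 5.0 17.0
      vertex 0.3 3.3 17.0
      vertex 2.5 0.7 17.0
    endloop
  endfacet
  facet normal 0.0000 0.0000 1.0000
    outer loop
      vertex 10.0 5.0 17.0
      vertex 2.5 0.7 17.0
      vertex 5.9 0.1 17.0
    endloop
  endfacet
  facet normal 0.0000 0.0000 1.0000
    outer loop
      vertex 10.0 5.0 17.0
      vertex 5.9 0.1 17.0
      vertex 8.8 1.8 17.0
    endloop
  endfacet
  facet normal 0.9363 0.3511 0.0000
    outer loop
      vertex 10.0 5.0 0.0
      vertex 8.8 8.2 0.0
      vertex 8.8 8.2 17.0
    endloop
  endfacet
  facet normal 0.9363 0.3511 0.0000
    outer loop
      vertex 10.0 5.0 0.0
      vertex 8.8 8.2 17.0
      vertex 10.0 5.0 17.0
    endloop
  endfacet
  facet normal 0.5057 0.8627 0.0000
    outer loop
      vertex 8.8 8.2 0.0
      vertex 5.9 9.9 0.0
      vertex 5.9 9.9 17.0
    endloop
  endfacet
  facet normal 0.5057 0.8627 0.0000
    outer loop
      vertex 8.8 8.2 0.0
      vertex 5.9 9.9 17.0
      vertex 8.8 8.2 17.0
    endloop
  endfacet
  facet normal -0.1738 0.9848 0.0000
    outer loop
      vertex 5.9 9.9 0.0
      vertex 2.5 9.3 0.0
      vertex 2.5 9.3 17.0
    endloop
  endfacet
  facet normal -0.1738 0.9848 0.0000
    outer loop
      vertex 5.9 9.9 0.0
      vertex 2.5 9.3 17.0
      vertex 5.9 9.9 17.0
    endloop
  endfacet
  facet normal -0.7634 0.6459 0.0000
    outer loop
      vertex 2.5 9.3 0.0
      vertex 0.3 6.7 0.0
      vertex 0.3 6.7 17.0
    endloop
  endfacet
  facet normal -0.7634 0.6459 0.0000
    outer loop
      vertex 2.5 9.3 0.0
      vertex 0.3 6.7 17.0
      vertex 2.5 9.3 17.0
    endloop
  endfacet
  facet normal -1.0000 0.0000 0.0000
    outer loop
      vertex 0.3 6.7 0.0
      vertex 0.3 3.3 0.0
      vertex 0.3 3.3 17.0
    endloop
  endfacet
  facet normal -1.0000 0.0000 0.0000
    outer loop
      vertex 0.3 6.7 0.0
      vertex 0.3 3.3 17.0
      vertex 0.3 6.7 17.0
    endloop
  endfacet
  facet normal -0.7634 -0.6459 0.0000
    outer loop
      vertex 0.3 3.3 0.0
      vertex 2.5 0.7 0.0
      vertex 2.5 0.7 17.0
    endloop
  endfacet
  facet normal -0.7634 -0.6459 0.0000
    outer loop
      vertex 0.3 3.3 0.0
      vertex 2.5 0.7 17.0
      vertex 0.3 3.3 17.0
    endloop
  endfacet
  facet normal -0.1738 -0.9848 0.0000
    outer loop
      vertex 2.5 0.7 0.0
      vertex 5.9 0.1 0.0
      vertex 5.9 0.1 17.0
    endloop
  endfacet
  facet normal -0.1738 -0.9848 0.0000
    outer loop
      vertex 2.5 0.7 0.0
      vertex 5.9 0.1 17.0
      vertex 2.5 0.7 17.0
    endloop
  endfacet
  facet normal 0.5057 -0.8627 0.0000
    outer loop
      vertex 5.9 0.1 0.0
      vertex 8.8 1.8 0.0
      vertex 8.8 1.8 17.0
    endloop
  endfacet
  facet normal 0.5057 -0.8627 0.0000
    outer loop
      vertex 5.9 0.1 0.0
      vertex 8.8 1.8 17.0
      vertex 5.9 0.1 17.0
    endloop
  endfacet
  facet normal 0.9363 -0.3511 0.0000
    outer loop
      vertex 8.8 1.8 0.0
      vertex 10.0 5.0 0.0
      vertex 10.0 5.0 17.0
    endloop
  endfacet
  facet normal 0.9363 -0.3511 0.0000
    outer loop
      vertex 8.8 1.8 0.0
      vertex 10.0 5.0 17.0
      vertex 8.8 1.8 17.0
    endloop
  endfacet
endsolid part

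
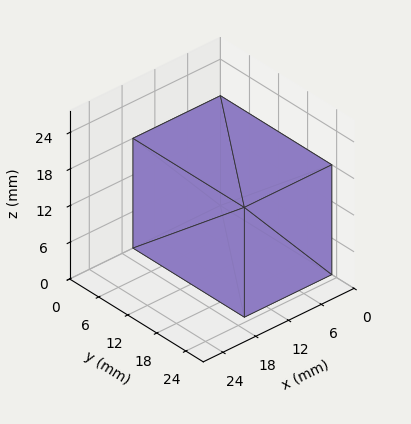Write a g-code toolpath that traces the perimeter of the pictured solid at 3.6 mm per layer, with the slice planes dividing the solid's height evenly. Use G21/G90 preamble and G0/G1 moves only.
Reading the render: the shape is a rectangular box, roughly 16 × 23 mm footprint and 18 mm tall (dimensions read to the nearest mm from the axis ticks). For the g-code, the solid's height is divided into equal slices at the stated Δz and each level perimeter traced with G1 moves after a G0 lift.

; perimeter-only toolpath
G21 ; units = mm
G90 ; absolute positioning
G28 ; home
; layer 1
G0 Z3.6
G0 X0.0 Y0.0
G1 X16.0 Y0.0
G1 X16.0 Y23.0
G1 X0.0 Y23.0
G1 X0.0 Y0.0
; layer 2
G0 Z7.2
G0 X0.0 Y0.0
G1 X16.0 Y0.0
G1 X16.0 Y23.0
G1 X0.0 Y23.0
G1 X0.0 Y0.0
; layer 3
G0 Z10.8
G0 X0.0 Y0.0
G1 X16.0 Y0.0
G1 X16.0 Y23.0
G1 X0.0 Y23.0
G1 X0.0 Y0.0
; layer 4
G0 Z14.4
G0 X0.0 Y0.0
G1 X16.0 Y0.0
G1 X16.0 Y23.0
G1 X0.0 Y23.0
G1 X0.0 Y0.0
; layer 5
G0 Z18.0
G0 X0.0 Y0.0
G1 X16.0 Y0.0
G1 X16.0 Y23.0
G1 X0.0 Y23.0
G1 X0.0 Y0.0
M2 ; end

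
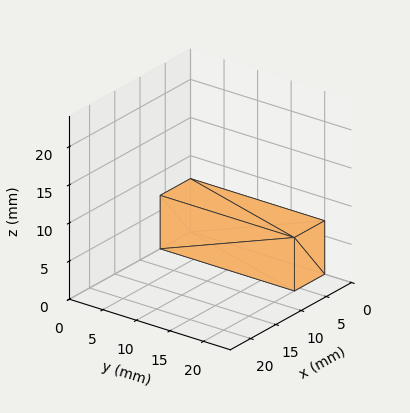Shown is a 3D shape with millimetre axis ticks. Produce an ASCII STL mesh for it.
Reading the render: the shape is a rectangular box, roughly 6 × 20 mm footprint and 7 mm tall (dimensions read to the nearest mm from the axis ticks). For the STL, each face is triangulated and given an outward normal.

solid part
  facet normal 0.0000 0.0000 -1.0000
    outer loop
      vertex 6.0 20.0 0.0
      vertex 6.0 0.0 0.0
      vertex 0.0 0.0 0.0
    endloop
  endfacet
  facet normal 0.0000 0.0000 -1.0000
    outer loop
      vertex 0.0 20.0 0.0
      vertex 6.0 20.0 0.0
      vertex 0.0 0.0 0.0
    endloop
  endfacet
  facet normal 0.0000 0.0000 1.0000
    outer loop
      vertex 0.0 0.0 7.0
      vertex 6.0 0.0 7.0
      vertex 6.0 20.0 7.0
    endloop
  endfacet
  facet normal 0.0000 0.0000 1.0000
    outer loop
      vertex 0.0 0.0 7.0
      vertex 6.0 20.0 7.0
      vertex 0.0 20.0 7.0
    endloop
  endfacet
  facet normal 0.0000 -1.0000 0.0000
    outer loop
      vertex 0.0 0.0 0.0
      vertex 6.0 0.0 0.0
      vertex 6.0 0.0 7.0
    endloop
  endfacet
  facet normal 0.0000 -1.0000 0.0000
    outer loop
      vertex 0.0 0.0 0.0
      vertex 6.0 0.0 7.0
      vertex 0.0 0.0 7.0
    endloop
  endfacet
  facet normal 0.0000 1.0000 0.0000
    outer loop
      vertex 6.0 20.0 7.0
      vertex 6.0 20.0 0.0
      vertex 0.0 20.0 0.0
    endloop
  endfacet
  facet normal 0.0000 1.0000 0.0000
    outer loop
      vertex 0.0 20.0 7.0
      vertex 6.0 20.0 7.0
      vertex 0.0 20.0 0.0
    endloop
  endfacet
  facet normal -1.0000 0.0000 0.0000
    outer loop
      vertex 0.0 20.0 7.0
      vertex 0.0 20.0 0.0
      vertex 0.0 0.0 0.0
    endloop
  endfacet
  facet normal -1.0000 0.0000 0.0000
    outer loop
      vertex 0.0 0.0 7.0
      vertex 0.0 20.0 7.0
      vertex 0.0 0.0 0.0
    endloop
  endfacet
  facet normal 1.0000 0.0000 0.0000
    outer loop
      vertex 6.0 0.0 0.0
      vertex 6.0 20.0 0.0
      vertex 6.0 20.0 7.0
    endloop
  endfacet
  facet normal 1.0000 0.0000 0.0000
    outer loop
      vertex 6.0 0.0 0.0
      vertex 6.0 20.0 7.0
      vertex 6.0 0.0 7.0
    endloop
  endfacet
endsolid part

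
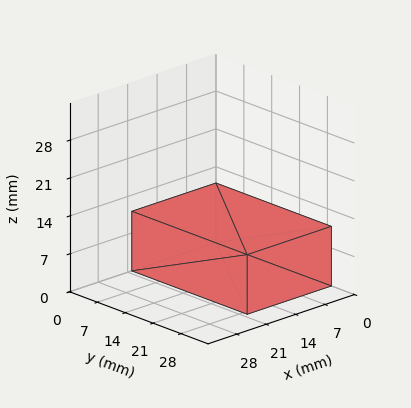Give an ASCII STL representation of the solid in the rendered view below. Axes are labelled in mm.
Reading the render: the shape is a rectangular box, roughly 20 × 29 mm footprint and 11 mm tall (dimensions read to the nearest mm from the axis ticks). For the STL, each face is triangulated and given an outward normal.

solid part
  facet normal 0.0000 0.0000 -1.0000
    outer loop
      vertex 20.000 29.000 0.000
      vertex 20.000 0.000 0.000
      vertex 0.000 0.000 0.000
    endloop
  endfacet
  facet normal 0.0000 0.0000 -1.0000
    outer loop
      vertex 0.000 29.000 0.000
      vertex 20.000 29.000 0.000
      vertex 0.000 0.000 0.000
    endloop
  endfacet
  facet normal 0.0000 0.0000 1.0000
    outer loop
      vertex 0.000 0.000 11.000
      vertex 20.000 0.000 11.000
      vertex 20.000 29.000 11.000
    endloop
  endfacet
  facet normal 0.0000 0.0000 1.0000
    outer loop
      vertex 0.000 0.000 11.000
      vertex 20.000 29.000 11.000
      vertex 0.000 29.000 11.000
    endloop
  endfacet
  facet normal 0.0000 -1.0000 0.0000
    outer loop
      vertex 0.000 0.000 0.000
      vertex 20.000 0.000 0.000
      vertex 20.000 0.000 11.000
    endloop
  endfacet
  facet normal 0.0000 -1.0000 0.0000
    outer loop
      vertex 0.000 0.000 0.000
      vertex 20.000 0.000 11.000
      vertex 0.000 0.000 11.000
    endloop
  endfacet
  facet normal 0.0000 1.0000 0.0000
    outer loop
      vertex 20.000 29.000 11.000
      vertex 20.000 29.000 0.000
      vertex 0.000 29.000 0.000
    endloop
  endfacet
  facet normal 0.0000 1.0000 0.0000
    outer loop
      vertex 0.000 29.000 11.000
      vertex 20.000 29.000 11.000
      vertex 0.000 29.000 0.000
    endloop
  endfacet
  facet normal -1.0000 0.0000 0.0000
    outer loop
      vertex 0.000 29.000 11.000
      vertex 0.000 29.000 0.000
      vertex 0.000 0.000 0.000
    endloop
  endfacet
  facet normal -1.0000 0.0000 0.0000
    outer loop
      vertex 0.000 0.000 11.000
      vertex 0.000 29.000 11.000
      vertex 0.000 0.000 0.000
    endloop
  endfacet
  facet normal 1.0000 0.0000 0.0000
    outer loop
      vertex 20.000 0.000 0.000
      vertex 20.000 29.000 0.000
      vertex 20.000 29.000 11.000
    endloop
  endfacet
  facet normal 1.0000 0.0000 0.0000
    outer loop
      vertex 20.000 0.000 0.000
      vertex 20.000 29.000 11.000
      vertex 20.000 0.000 11.000
    endloop
  endfacet
endsolid part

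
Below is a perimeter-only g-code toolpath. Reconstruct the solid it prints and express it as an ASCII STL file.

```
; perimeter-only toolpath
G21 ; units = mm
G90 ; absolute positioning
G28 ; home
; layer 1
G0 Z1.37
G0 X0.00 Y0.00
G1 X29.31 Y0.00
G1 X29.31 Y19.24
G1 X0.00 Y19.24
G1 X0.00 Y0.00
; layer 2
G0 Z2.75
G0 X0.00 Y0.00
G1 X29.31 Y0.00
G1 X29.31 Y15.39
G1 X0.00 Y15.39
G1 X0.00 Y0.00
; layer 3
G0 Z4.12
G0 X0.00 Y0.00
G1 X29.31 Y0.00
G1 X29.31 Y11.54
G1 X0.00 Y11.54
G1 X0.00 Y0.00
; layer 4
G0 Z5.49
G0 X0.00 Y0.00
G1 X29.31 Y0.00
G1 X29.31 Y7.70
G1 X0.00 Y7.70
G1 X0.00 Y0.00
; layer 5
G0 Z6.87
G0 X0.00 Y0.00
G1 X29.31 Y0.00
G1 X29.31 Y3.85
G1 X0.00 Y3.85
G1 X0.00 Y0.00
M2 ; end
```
solid part
  facet normal 0.0000 0.0000 -1.0000
    outer loop
      vertex 29.31 23.09 0.00
      vertex 29.31 0.00 0.00
      vertex 0.00 0.00 0.00
    endloop
  endfacet
  facet normal 0.0000 0.0000 -1.0000
    outer loop
      vertex 0.00 23.09 0.00
      vertex 29.31 23.09 0.00
      vertex 0.00 0.00 0.00
    endloop
  endfacet
  facet normal 0.0000 -1.0000 0.0000
    outer loop
      vertex 0.00 0.00 0.00
      vertex 29.31 0.00 0.00
      vertex 29.31 0.00 8.24
    endloop
  endfacet
  facet normal 0.0000 -1.0000 0.0000
    outer loop
      vertex 0.00 0.00 0.00
      vertex 29.31 0.00 8.24
      vertex 0.00 0.00 8.24
    endloop
  endfacet
  facet normal 0.0000 0.3361 0.9418
    outer loop
      vertex 0.00 0.00 8.24
      vertex 29.31 0.00 8.24
      vertex 29.31 23.09 0.00
    endloop
  endfacet
  facet normal 0.0000 0.3361 0.9418
    outer loop
      vertex 0.00 0.00 8.24
      vertex 29.31 23.09 0.00
      vertex 0.00 23.09 0.00
    endloop
  endfacet
  facet normal -1.0000 0.0000 0.0000
    outer loop
      vertex 0.00 0.00 8.24
      vertex 0.00 23.09 0.00
      vertex 0.00 0.00 0.00
    endloop
  endfacet
  facet normal 1.0000 0.0000 0.0000
    outer loop
      vertex 29.31 0.00 0.00
      vertex 29.31 23.09 0.00
      vertex 29.31 0.00 8.24
    endloop
  endfacet
endsolid part

The G0 Z moves step by Δz≈1.37 mm. The G1 loops shrink linearly with z, so the solid tapers from its base footprint up to z≈8.24. Closing with a flat bottom cap and the tapered top and triangulating gives 8 facets — a wedge (ramp): 29.3 × 23.1 mm base, rising to 8.24 mm along the y=0 edge and sloping linearly to z=0 at y=23.1.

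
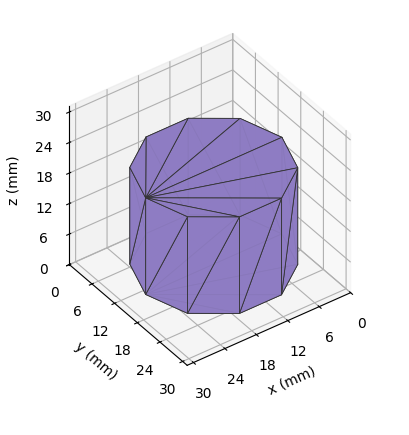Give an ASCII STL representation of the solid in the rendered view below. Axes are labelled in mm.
Reading the render: the shape is a regular 10-sided prism (a cylinder approximated with 10 flat sides), circumscribed radius ≈ 13 mm, height ≈ 19 mm (dimensions read to the nearest mm from the axis ticks). For the STL, each face is triangulated and given an outward normal.

solid part
  facet normal 0.0000 0.0000 -1.0000
    outer loop
      vertex 17.017 25.364 0.000
      vertex 23.517 20.641 0.000
      vertex 26.000 13.000 0.000
    endloop
  endfacet
  facet normal 0.0000 0.0000 -1.0000
    outer loop
      vertex 8.983 25.364 0.000
      vertex 17.017 25.364 0.000
      vertex 26.000 13.000 0.000
    endloop
  endfacet
  facet normal 0.0000 0.0000 -1.0000
    outer loop
      vertex 2.483 20.641 0.000
      vertex 8.983 25.364 0.000
      vertex 26.000 13.000 0.000
    endloop
  endfacet
  facet normal 0.0000 0.0000 -1.0000
    outer loop
      vertex 0.000 13.000 0.000
      vertex 2.483 20.641 0.000
      vertex 26.000 13.000 0.000
    endloop
  endfacet
  facet normal 0.0000 0.0000 -1.0000
    outer loop
      vertex 2.483 5.359 0.000
      vertex 0.000 13.000 0.000
      vertex 26.000 13.000 0.000
    endloop
  endfacet
  facet normal 0.0000 0.0000 -1.0000
    outer loop
      vertex 8.983 0.636 0.000
      vertex 2.483 5.359 0.000
      vertex 26.000 13.000 0.000
    endloop
  endfacet
  facet normal 0.0000 0.0000 -1.0000
    outer loop
      vertex 17.017 0.636 0.000
      vertex 8.983 0.636 0.000
      vertex 26.000 13.000 0.000
    endloop
  endfacet
  facet normal 0.0000 0.0000 -1.0000
    outer loop
      vertex 23.517 5.359 0.000
      vertex 17.017 0.636 0.000
      vertex 26.000 13.000 0.000
    endloop
  endfacet
  facet normal 0.0000 0.0000 1.0000
    outer loop
      vertex 26.000 13.000 19.000
      vertex 23.517 20.641 19.000
      vertex 17.017 25.364 19.000
    endloop
  endfacet
  facet normal 0.0000 0.0000 1.0000
    outer loop
      vertex 26.000 13.000 19.000
      vertex 17.017 25.364 19.000
      vertex 8.983 25.364 19.000
    endloop
  endfacet
  facet normal 0.0000 0.0000 1.0000
    outer loop
      vertex 26.000 13.000 19.000
      vertex 8.983 25.364 19.000
      vertex 2.483 20.641 19.000
    endloop
  endfacet
  facet normal 0.0000 0.0000 1.0000
    outer loop
      vertex 26.000 13.000 19.000
      vertex 2.483 20.641 19.000
      vertex 0.000 13.000 19.000
    endloop
  endfacet
  facet normal 0.0000 0.0000 1.0000
    outer loop
      vertex 26.000 13.000 19.000
      vertex 0.000 13.000 19.000
      vertex 2.483 5.359 19.000
    endloop
  endfacet
  facet normal 0.0000 0.0000 1.0000
    outer loop
      vertex 26.000 13.000 19.000
      vertex 2.483 5.359 19.000
      vertex 8.983 0.636 19.000
    endloop
  endfacet
  facet normal 0.0000 0.0000 1.0000
    outer loop
      vertex 26.000 13.000 19.000
      vertex 8.983 0.636 19.000
      vertex 17.017 0.636 19.000
    endloop
  endfacet
  facet normal 0.0000 0.0000 1.0000
    outer loop
      vertex 26.000 13.000 19.000
      vertex 17.017 0.636 19.000
      vertex 23.517 5.359 19.000
    endloop
  endfacet
  facet normal 0.9510 0.3090 0.0000
    outer loop
      vertex 26.000 13.000 0.000
      vertex 23.517 20.641 0.000
      vertex 23.517 20.641 19.000
    endloop
  endfacet
  facet normal 0.9510 0.3090 0.0000
    outer loop
      vertex 26.000 13.000 0.000
      vertex 23.517 20.641 19.000
      vertex 26.000 13.000 19.000
    endloop
  endfacet
  facet normal 0.5878 0.8090 0.0000
    outer loop
      vertex 23.517 20.641 0.000
      vertex 17.017 25.364 0.000
      vertex 17.017 25.364 19.000
    endloop
  endfacet
  facet normal 0.5878 0.8090 0.0000
    outer loop
      vertex 23.517 20.641 0.000
      vertex 17.017 25.364 19.000
      vertex 23.517 20.641 19.000
    endloop
  endfacet
  facet normal 0.0000 1.0000 0.0000
    outer loop
      vertex 17.017 25.364 0.000
      vertex 8.983 25.364 0.000
      vertex 8.983 25.364 19.000
    endloop
  endfacet
  facet normal 0.0000 1.0000 0.0000
    outer loop
      vertex 17.017 25.364 0.000
      vertex 8.983 25.364 19.000
      vertex 17.017 25.364 19.000
    endloop
  endfacet
  facet normal -0.5878 0.8090 0.0000
    outer loop
      vertex 8.983 25.364 0.000
      vertex 2.483 20.641 0.000
      vertex 2.483 20.641 19.000
    endloop
  endfacet
  facet normal -0.5878 0.8090 0.0000
    outer loop
      vertex 8.983 25.364 0.000
      vertex 2.483 20.641 19.000
      vertex 8.983 25.364 19.000
    endloop
  endfacet
  facet normal -0.9510 0.3090 0.0000
    outer loop
      vertex 2.483 20.641 0.000
      vertex 0.000 13.000 0.000
      vertex 0.000 13.000 19.000
    endloop
  endfacet
  facet normal -0.9510 0.3090 0.0000
    outer loop
      vertex 2.483 20.641 0.000
      vertex 0.000 13.000 19.000
      vertex 2.483 20.641 19.000
    endloop
  endfacet
  facet normal -0.9510 -0.3090 0.0000
    outer loop
      vertex 0.000 13.000 0.000
      vertex 2.483 5.359 0.000
      vertex 2.483 5.359 19.000
    endloop
  endfacet
  facet normal -0.9510 -0.3090 0.0000
    outer loop
      vertex 0.000 13.000 0.000
      vertex 2.483 5.359 19.000
      vertex 0.000 13.000 19.000
    endloop
  endfacet
  facet normal -0.5878 -0.8090 0.0000
    outer loop
      vertex 2.483 5.359 0.000
      vertex 8.983 0.636 0.000
      vertex 8.983 0.636 19.000
    endloop
  endfacet
  facet normal -0.5878 -0.8090 0.0000
    outer loop
      vertex 2.483 5.359 0.000
      vertex 8.983 0.636 19.000
      vertex 2.483 5.359 19.000
    endloop
  endfacet
  facet normal 0.0000 -1.0000 0.0000
    outer loop
      vertex 8.983 0.636 0.000
      vertex 17.017 0.636 0.000
      vertex 17.017 0.636 19.000
    endloop
  endfacet
  facet normal 0.0000 -1.0000 0.0000
    outer loop
      vertex 8.983 0.636 0.000
      vertex 17.017 0.636 19.000
      vertex 8.983 0.636 19.000
    endloop
  endfacet
  facet normal 0.5878 -0.8090 0.0000
    outer loop
      vertex 17.017 0.636 0.000
      vertex 23.517 5.359 0.000
      vertex 23.517 5.359 19.000
    endloop
  endfacet
  facet normal 0.5878 -0.8090 0.0000
    outer loop
      vertex 17.017 0.636 0.000
      vertex 23.517 5.359 19.000
      vertex 17.017 0.636 19.000
    endloop
  endfacet
  facet normal 0.9510 -0.3090 0.0000
    outer loop
      vertex 23.517 5.359 0.000
      vertex 26.000 13.000 0.000
      vertex 26.000 13.000 19.000
    endloop
  endfacet
  facet normal 0.9510 -0.3090 0.0000
    outer loop
      vertex 23.517 5.359 0.000
      vertex 26.000 13.000 19.000
      vertex 23.517 5.359 19.000
    endloop
  endfacet
endsolid part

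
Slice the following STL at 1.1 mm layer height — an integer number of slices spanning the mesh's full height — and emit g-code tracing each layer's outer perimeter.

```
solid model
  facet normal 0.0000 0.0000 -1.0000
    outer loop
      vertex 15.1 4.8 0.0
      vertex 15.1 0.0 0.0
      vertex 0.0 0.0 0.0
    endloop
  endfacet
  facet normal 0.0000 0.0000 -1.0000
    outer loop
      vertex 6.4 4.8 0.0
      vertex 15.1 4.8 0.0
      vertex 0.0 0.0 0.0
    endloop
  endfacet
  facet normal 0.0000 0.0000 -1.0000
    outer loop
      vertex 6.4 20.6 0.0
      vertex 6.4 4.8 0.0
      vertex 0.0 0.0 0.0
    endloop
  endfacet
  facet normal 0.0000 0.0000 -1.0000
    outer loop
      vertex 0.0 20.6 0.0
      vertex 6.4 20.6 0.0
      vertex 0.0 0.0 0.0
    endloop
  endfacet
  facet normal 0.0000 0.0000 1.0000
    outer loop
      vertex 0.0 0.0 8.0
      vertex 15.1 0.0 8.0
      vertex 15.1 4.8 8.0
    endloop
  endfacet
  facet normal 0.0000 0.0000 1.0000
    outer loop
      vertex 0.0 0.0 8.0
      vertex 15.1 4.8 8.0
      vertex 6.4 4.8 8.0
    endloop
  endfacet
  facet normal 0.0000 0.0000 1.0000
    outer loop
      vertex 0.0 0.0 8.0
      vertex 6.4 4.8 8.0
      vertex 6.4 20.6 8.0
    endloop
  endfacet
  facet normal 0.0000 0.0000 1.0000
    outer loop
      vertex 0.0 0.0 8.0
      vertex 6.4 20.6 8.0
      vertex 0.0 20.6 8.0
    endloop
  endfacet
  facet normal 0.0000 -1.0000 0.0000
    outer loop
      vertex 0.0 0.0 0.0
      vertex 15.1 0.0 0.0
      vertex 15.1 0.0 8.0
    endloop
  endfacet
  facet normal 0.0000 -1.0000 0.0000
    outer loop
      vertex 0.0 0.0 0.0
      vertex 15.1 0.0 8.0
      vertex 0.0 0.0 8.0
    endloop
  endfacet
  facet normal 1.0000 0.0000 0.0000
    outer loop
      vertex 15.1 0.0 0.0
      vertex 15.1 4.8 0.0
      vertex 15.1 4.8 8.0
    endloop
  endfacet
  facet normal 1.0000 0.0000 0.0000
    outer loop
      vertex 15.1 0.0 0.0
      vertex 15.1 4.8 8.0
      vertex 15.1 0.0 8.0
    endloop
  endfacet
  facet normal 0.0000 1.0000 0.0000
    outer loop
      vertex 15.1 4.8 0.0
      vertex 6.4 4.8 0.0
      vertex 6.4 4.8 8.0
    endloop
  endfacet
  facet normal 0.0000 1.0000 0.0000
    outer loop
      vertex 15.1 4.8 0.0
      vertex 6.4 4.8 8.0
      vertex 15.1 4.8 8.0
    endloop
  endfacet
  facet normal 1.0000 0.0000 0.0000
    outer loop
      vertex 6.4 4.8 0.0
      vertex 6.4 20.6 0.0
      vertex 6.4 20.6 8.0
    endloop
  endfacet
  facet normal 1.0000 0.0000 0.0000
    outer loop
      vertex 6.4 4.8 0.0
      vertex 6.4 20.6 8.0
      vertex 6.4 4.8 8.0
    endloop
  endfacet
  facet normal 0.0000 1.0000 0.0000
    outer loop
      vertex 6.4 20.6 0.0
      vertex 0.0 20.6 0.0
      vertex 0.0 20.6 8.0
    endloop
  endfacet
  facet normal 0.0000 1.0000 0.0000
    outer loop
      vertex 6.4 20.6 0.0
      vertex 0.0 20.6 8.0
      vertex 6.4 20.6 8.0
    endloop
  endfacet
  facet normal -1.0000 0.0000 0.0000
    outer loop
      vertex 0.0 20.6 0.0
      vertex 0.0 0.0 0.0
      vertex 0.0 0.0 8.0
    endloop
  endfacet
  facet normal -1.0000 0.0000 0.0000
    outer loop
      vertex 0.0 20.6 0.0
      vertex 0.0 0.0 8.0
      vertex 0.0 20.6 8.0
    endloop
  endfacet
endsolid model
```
; perimeter-only toolpath
G21 ; units = mm
G90 ; absolute positioning
G28 ; home
; layer 1
G0 Z1.1
G0 X0.0 Y0.0
G1 X15.1 Y0.0
G1 X15.1 Y4.8
G1 X6.4 Y4.8
G1 X6.4 Y20.6
G1 X0.0 Y20.6
G1 X0.0 Y0.0
; layer 2
G0 Z2.3
G0 X0.0 Y0.0
G1 X15.1 Y0.0
G1 X15.1 Y4.8
G1 X6.4 Y4.8
G1 X6.4 Y20.6
G1 X0.0 Y20.6
G1 X0.0 Y0.0
; layer 3
G0 Z3.4
G0 X0.0 Y0.0
G1 X15.1 Y0.0
G1 X15.1 Y4.8
G1 X6.4 Y4.8
G1 X6.4 Y20.6
G1 X0.0 Y20.6
G1 X0.0 Y0.0
; layer 4
G0 Z4.6
G0 X0.0 Y0.0
G1 X15.1 Y0.0
G1 X15.1 Y4.8
G1 X6.4 Y4.8
G1 X6.4 Y20.6
G1 X0.0 Y20.6
G1 X0.0 Y0.0
; layer 5
G0 Z5.7
G0 X0.0 Y0.0
G1 X15.1 Y0.0
G1 X15.1 Y4.8
G1 X6.4 Y4.8
G1 X6.4 Y20.6
G1 X0.0 Y20.6
G1 X0.0 Y0.0
; layer 6
G0 Z6.9
G0 X0.0 Y0.0
G1 X15.1 Y0.0
G1 X15.1 Y4.8
G1 X6.4 Y4.8
G1 X6.4 Y20.6
G1 X0.0 Y20.6
G1 X0.0 Y0.0
; layer 7
G0 Z8.0
G0 X0.0 Y0.0
G1 X15.1 Y0.0
G1 X15.1 Y4.8
G1 X6.4 Y4.8
G1 X6.4 Y20.6
G1 X0.0 Y20.6
G1 X0.0 Y0.0
M2 ; end

The solid is an L-shaped prism: outer 15.1 × 20.6 mm, arm thicknesses ≈ 4.8 mm (horizontal) and 6.4 mm (vertical), extruded 8 mm in z. Slicing at Δz = 1.1 mm — 7 equal slices spanning the solid's height, so layer i sits at z = i·h/7 — gives 7 non-empty perimeters. Each is a 6-segment closed polygon; G0 lifts to the layer z and rapids to the start vertex, then G1 traces the edges.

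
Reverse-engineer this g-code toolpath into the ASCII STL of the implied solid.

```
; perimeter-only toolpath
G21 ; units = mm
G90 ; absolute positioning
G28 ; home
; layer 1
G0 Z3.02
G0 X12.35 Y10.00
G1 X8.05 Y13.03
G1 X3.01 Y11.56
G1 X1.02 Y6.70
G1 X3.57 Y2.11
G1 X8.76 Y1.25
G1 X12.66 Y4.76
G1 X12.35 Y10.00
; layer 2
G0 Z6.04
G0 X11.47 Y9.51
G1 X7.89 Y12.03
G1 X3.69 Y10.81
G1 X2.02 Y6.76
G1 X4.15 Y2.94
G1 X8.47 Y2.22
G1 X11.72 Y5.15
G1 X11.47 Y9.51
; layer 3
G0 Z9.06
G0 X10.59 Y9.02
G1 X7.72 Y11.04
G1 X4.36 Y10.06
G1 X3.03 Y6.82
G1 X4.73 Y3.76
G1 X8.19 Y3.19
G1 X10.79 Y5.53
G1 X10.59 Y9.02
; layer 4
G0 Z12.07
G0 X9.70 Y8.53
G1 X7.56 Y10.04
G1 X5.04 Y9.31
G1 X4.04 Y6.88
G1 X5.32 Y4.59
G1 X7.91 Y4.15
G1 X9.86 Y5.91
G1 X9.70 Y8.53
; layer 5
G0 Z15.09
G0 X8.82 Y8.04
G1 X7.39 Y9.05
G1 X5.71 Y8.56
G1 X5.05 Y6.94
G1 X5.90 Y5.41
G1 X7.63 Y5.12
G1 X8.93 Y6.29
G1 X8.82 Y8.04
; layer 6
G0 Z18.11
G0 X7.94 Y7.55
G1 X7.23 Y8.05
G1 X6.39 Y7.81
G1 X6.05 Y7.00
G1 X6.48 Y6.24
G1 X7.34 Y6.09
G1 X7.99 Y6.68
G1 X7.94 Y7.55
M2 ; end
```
solid part
  facet normal 0.0000 0.0000 -1.0000
    outer loop
      vertex 2.34 12.31 0.00
      vertex 8.22 14.02 0.00
      vertex 13.23 10.49 0.00
    endloop
  endfacet
  facet normal 0.0000 0.0000 -1.0000
    outer loop
      vertex 0.01 6.64 0.00
      vertex 2.34 12.31 0.00
      vertex 13.23 10.49 0.00
    endloop
  endfacet
  facet normal 0.0000 0.0000 -1.0000
    outer loop
      vertex 2.99 1.29 0.00
      vertex 0.01 6.64 0.00
      vertex 13.23 10.49 0.00
    endloop
  endfacet
  facet normal 0.0000 0.0000 -1.0000
    outer loop
      vertex 9.04 0.28 0.00
      vertex 2.99 1.29 0.00
      vertex 13.23 10.49 0.00
    endloop
  endfacet
  facet normal 0.0000 0.0000 -1.0000
    outer loop
      vertex 13.59 4.38 0.00
      vertex 9.04 0.28 0.00
      vertex 13.23 10.49 0.00
    endloop
  endfacet
  facet normal 0.5516 0.7828 0.2881
    outer loop
      vertex 13.23 10.49 0.00
      vertex 8.22 14.02 0.00
      vertex 7.06 7.06 21.13
    endloop
  endfacet
  facet normal -0.2674 0.9195 0.2882
    outer loop
      vertex 8.22 14.02 0.00
      vertex 2.34 12.31 0.00
      vertex 7.06 7.06 21.13
    endloop
  endfacet
  facet normal -0.8857 0.3640 0.2883
    outer loop
      vertex 2.34 12.31 0.00
      vertex 0.01 6.64 0.00
      vertex 7.06 7.06 21.13
    endloop
  endfacet
  facet normal -0.8365 -0.4659 0.2884
    outer loop
      vertex 0.01 6.64 0.00
      vertex 2.99 1.29 0.00
      vertex 7.06 7.06 21.13
    endloop
  endfacet
  facet normal -0.1577 -0.9445 0.2883
    outer loop
      vertex 2.99 1.29 0.00
      vertex 9.04 0.28 0.00
      vertex 7.06 7.06 21.13
    endloop
  endfacet
  facet normal 0.6410 -0.7113 0.2883
    outer loop
      vertex 9.04 0.28 0.00
      vertex 13.59 4.38 0.00
      vertex 7.06 7.06 21.13
    endloop
  endfacet
  facet normal 0.9559 0.0563 0.2883
    outer loop
      vertex 13.59 4.38 0.00
      vertex 13.23 10.49 0.00
      vertex 7.06 7.06 21.13
    endloop
  endfacet
endsolid part

The G0 Z moves step by Δz≈3.02 mm. The G1 loops shrink linearly with z, so the solid tapers from its base footprint up to z≈21.1. Closing with a flat bottom cap and the tapered top and triangulating gives 12 facets — a regular 7-sided pyramid, base circumscribed radius ≈ 7.06 mm, apex at z ≈ 21.1 mm.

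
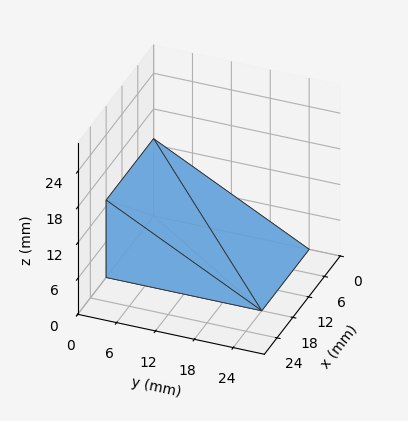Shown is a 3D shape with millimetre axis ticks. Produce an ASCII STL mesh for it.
Reading the render: the shape is a wedge (ramp): 18 × 24 mm base, rising to 13 mm along the y=0 edge and sloping linearly to z=0 at y=24 (dimensions read to the nearest mm from the axis ticks). For the STL, each face is triangulated and given an outward normal.

solid part
  facet normal 0.0000 0.0000 -1.0000
    outer loop
      vertex 18.000 24.000 0.000
      vertex 18.000 0.000 0.000
      vertex 0.000 0.000 0.000
    endloop
  endfacet
  facet normal 0.0000 0.0000 -1.0000
    outer loop
      vertex 0.000 24.000 0.000
      vertex 18.000 24.000 0.000
      vertex 0.000 0.000 0.000
    endloop
  endfacet
  facet normal 0.0000 -1.0000 0.0000
    outer loop
      vertex 0.000 0.000 0.000
      vertex 18.000 0.000 0.000
      vertex 18.000 0.000 13.000
    endloop
  endfacet
  facet normal 0.0000 -1.0000 0.0000
    outer loop
      vertex 0.000 0.000 0.000
      vertex 18.000 0.000 13.000
      vertex 0.000 0.000 13.000
    endloop
  endfacet
  facet normal 0.0000 0.4763 0.8793
    outer loop
      vertex 0.000 0.000 13.000
      vertex 18.000 0.000 13.000
      vertex 18.000 24.000 0.000
    endloop
  endfacet
  facet normal 0.0000 0.4763 0.8793
    outer loop
      vertex 0.000 0.000 13.000
      vertex 18.000 24.000 0.000
      vertex 0.000 24.000 0.000
    endloop
  endfacet
  facet normal -1.0000 0.0000 0.0000
    outer loop
      vertex 0.000 0.000 13.000
      vertex 0.000 24.000 0.000
      vertex 0.000 0.000 0.000
    endloop
  endfacet
  facet normal 1.0000 0.0000 0.0000
    outer loop
      vertex 18.000 0.000 0.000
      vertex 18.000 24.000 0.000
      vertex 18.000 0.000 13.000
    endloop
  endfacet
endsolid part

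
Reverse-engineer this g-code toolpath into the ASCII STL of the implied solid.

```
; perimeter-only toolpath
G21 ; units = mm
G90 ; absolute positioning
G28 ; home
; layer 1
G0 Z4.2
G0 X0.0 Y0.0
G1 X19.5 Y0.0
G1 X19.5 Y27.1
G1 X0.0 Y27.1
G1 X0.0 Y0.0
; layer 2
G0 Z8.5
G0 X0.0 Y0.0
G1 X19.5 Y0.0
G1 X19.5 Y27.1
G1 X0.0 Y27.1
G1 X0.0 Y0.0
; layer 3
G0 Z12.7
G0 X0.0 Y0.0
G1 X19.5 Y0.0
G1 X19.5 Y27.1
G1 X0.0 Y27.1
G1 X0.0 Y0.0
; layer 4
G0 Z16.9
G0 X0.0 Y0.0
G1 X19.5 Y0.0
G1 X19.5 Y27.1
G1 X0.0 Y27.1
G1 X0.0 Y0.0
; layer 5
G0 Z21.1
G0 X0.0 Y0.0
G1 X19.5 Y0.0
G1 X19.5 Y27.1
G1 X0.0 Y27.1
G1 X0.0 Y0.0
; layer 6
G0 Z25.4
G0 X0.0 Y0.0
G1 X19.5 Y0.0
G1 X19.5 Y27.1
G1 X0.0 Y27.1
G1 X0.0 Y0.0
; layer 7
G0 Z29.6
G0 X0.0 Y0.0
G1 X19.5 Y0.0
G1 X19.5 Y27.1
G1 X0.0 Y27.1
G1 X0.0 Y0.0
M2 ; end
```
solid part
  facet normal 0.0000 0.0000 -1.0000
    outer loop
      vertex 19.5 27.1 0.0
      vertex 19.5 0.0 0.0
      vertex 0.0 0.0 0.0
    endloop
  endfacet
  facet normal 0.0000 0.0000 -1.0000
    outer loop
      vertex 0.0 27.1 0.0
      vertex 19.5 27.1 0.0
      vertex 0.0 0.0 0.0
    endloop
  endfacet
  facet normal 0.0000 0.0000 1.0000
    outer loop
      vertex 0.0 0.0 29.6
      vertex 19.5 0.0 29.6
      vertex 19.5 27.1 29.6
    endloop
  endfacet
  facet normal 0.0000 0.0000 1.0000
    outer loop
      vertex 0.0 0.0 29.6
      vertex 19.5 27.1 29.6
      vertex 0.0 27.1 29.6
    endloop
  endfacet
  facet normal 0.0000 -1.0000 0.0000
    outer loop
      vertex 0.0 0.0 0.0
      vertex 19.5 0.0 0.0
      vertex 19.5 0.0 29.6
    endloop
  endfacet
  facet normal 0.0000 -1.0000 0.0000
    outer loop
      vertex 0.0 0.0 0.0
      vertex 19.5 0.0 29.6
      vertex 0.0 0.0 29.6
    endloop
  endfacet
  facet normal 0.0000 1.0000 0.0000
    outer loop
      vertex 19.5 27.1 29.6
      vertex 19.5 27.1 0.0
      vertex 0.0 27.1 0.0
    endloop
  endfacet
  facet normal 0.0000 1.0000 0.0000
    outer loop
      vertex 0.0 27.1 29.6
      vertex 19.5 27.1 29.6
      vertex 0.0 27.1 0.0
    endloop
  endfacet
  facet normal -1.0000 0.0000 0.0000
    outer loop
      vertex 0.0 27.1 29.6
      vertex 0.0 27.1 0.0
      vertex 0.0 0.0 0.0
    endloop
  endfacet
  facet normal -1.0000 0.0000 0.0000
    outer loop
      vertex 0.0 0.0 29.6
      vertex 0.0 27.1 29.6
      vertex 0.0 0.0 0.0
    endloop
  endfacet
  facet normal 1.0000 0.0000 0.0000
    outer loop
      vertex 19.5 0.0 0.0
      vertex 19.5 27.1 0.0
      vertex 19.5 27.1 29.6
    endloop
  endfacet
  facet normal 1.0000 0.0000 0.0000
    outer loop
      vertex 19.5 0.0 0.0
      vertex 19.5 27.1 29.6
      vertex 19.5 0.0 29.6
    endloop
  endfacet
endsolid part

The G0 Z moves step by Δz≈4.2 mm. Every layer's G1 loop is the same polygon, so the solid is a straight extrusion of it from z=0 to z≈29.6. Closing with flat bottom and top caps and triangulating gives 12 facets — a rectangular box, roughly 19.5 × 27.1 mm footprint and 29.6 mm tall.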